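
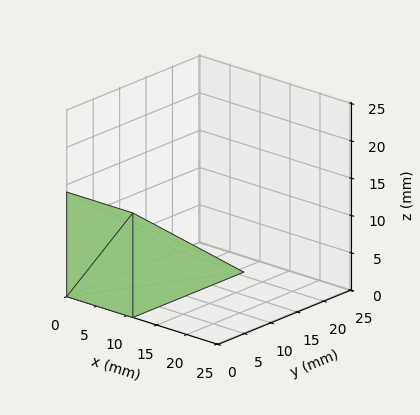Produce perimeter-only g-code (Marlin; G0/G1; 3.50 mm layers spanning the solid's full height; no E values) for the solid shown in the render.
Reading the render: the shape is a wedge (ramp): 11 × 21 mm base, rising to 14 mm along the y=0 edge and sloping linearly to z=0 at y=21 (dimensions read to the nearest mm from the axis ticks). For the g-code, the solid's height is divided into equal slices at the stated Δz and each level perimeter traced with G1 moves after a G0 lift.

; perimeter-only toolpath
G21 ; units = mm
G90 ; absolute positioning
G28 ; home
; layer 1
G0 Z3.50
G0 X0.00 Y0.00
G1 X11.00 Y0.00
G1 X11.00 Y15.75
G1 X0.00 Y15.75
G1 X0.00 Y0.00
; layer 2
G0 Z7.00
G0 X0.00 Y0.00
G1 X11.00 Y0.00
G1 X11.00 Y10.50
G1 X0.00 Y10.50
G1 X0.00 Y0.00
; layer 3
G0 Z10.50
G0 X0.00 Y0.00
G1 X11.00 Y0.00
G1 X11.00 Y5.25
G1 X0.00 Y5.25
G1 X0.00 Y0.00
M2 ; end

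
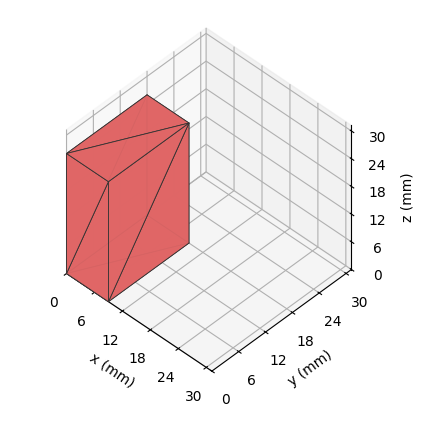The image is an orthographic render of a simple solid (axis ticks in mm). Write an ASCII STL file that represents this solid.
Reading the render: the shape is a rectangular box, roughly 9 × 18 mm footprint and 26 mm tall (dimensions read to the nearest mm from the axis ticks). For the STL, each face is triangulated and given an outward normal.

solid part
  facet normal 0.0000 0.0000 -1.0000
    outer loop
      vertex 9.000 18.000 0.000
      vertex 9.000 0.000 0.000
      vertex 0.000 0.000 0.000
    endloop
  endfacet
  facet normal 0.0000 0.0000 -1.0000
    outer loop
      vertex 0.000 18.000 0.000
      vertex 9.000 18.000 0.000
      vertex 0.000 0.000 0.000
    endloop
  endfacet
  facet normal 0.0000 0.0000 1.0000
    outer loop
      vertex 0.000 0.000 26.000
      vertex 9.000 0.000 26.000
      vertex 9.000 18.000 26.000
    endloop
  endfacet
  facet normal 0.0000 0.0000 1.0000
    outer loop
      vertex 0.000 0.000 26.000
      vertex 9.000 18.000 26.000
      vertex 0.000 18.000 26.000
    endloop
  endfacet
  facet normal 0.0000 -1.0000 0.0000
    outer loop
      vertex 0.000 0.000 0.000
      vertex 9.000 0.000 0.000
      vertex 9.000 0.000 26.000
    endloop
  endfacet
  facet normal 0.0000 -1.0000 0.0000
    outer loop
      vertex 0.000 0.000 0.000
      vertex 9.000 0.000 26.000
      vertex 0.000 0.000 26.000
    endloop
  endfacet
  facet normal 0.0000 1.0000 0.0000
    outer loop
      vertex 9.000 18.000 26.000
      vertex 9.000 18.000 0.000
      vertex 0.000 18.000 0.000
    endloop
  endfacet
  facet normal 0.0000 1.0000 0.0000
    outer loop
      vertex 0.000 18.000 26.000
      vertex 9.000 18.000 26.000
      vertex 0.000 18.000 0.000
    endloop
  endfacet
  facet normal -1.0000 0.0000 0.0000
    outer loop
      vertex 0.000 18.000 26.000
      vertex 0.000 18.000 0.000
      vertex 0.000 0.000 0.000
    endloop
  endfacet
  facet normal -1.0000 0.0000 0.0000
    outer loop
      vertex 0.000 0.000 26.000
      vertex 0.000 18.000 26.000
      vertex 0.000 0.000 0.000
    endloop
  endfacet
  facet normal 1.0000 0.0000 0.0000
    outer loop
      vertex 9.000 0.000 0.000
      vertex 9.000 18.000 0.000
      vertex 9.000 18.000 26.000
    endloop
  endfacet
  facet normal 1.0000 0.0000 0.0000
    outer loop
      vertex 9.000 0.000 0.000
      vertex 9.000 18.000 26.000
      vertex 9.000 0.000 26.000
    endloop
  endfacet
endsolid part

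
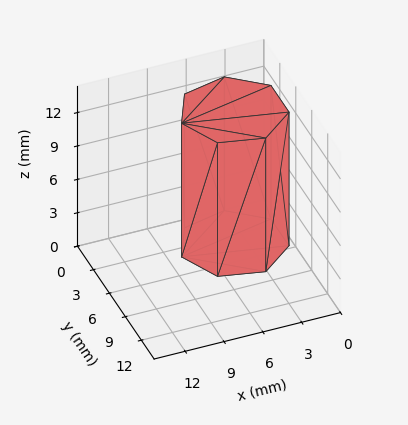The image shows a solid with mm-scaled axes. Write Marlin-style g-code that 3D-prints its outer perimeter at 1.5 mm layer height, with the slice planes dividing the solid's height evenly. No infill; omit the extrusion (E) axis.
Reading the render: the shape is a regular 7-sided prism (a cylinder approximated with 7 flat sides), circumscribed radius ≈ 4 mm, height ≈ 12 mm (dimensions read to the nearest mm from the axis ticks). For the g-code, the solid's height is divided into equal slices at the stated Δz and each level perimeter traced with G1 moves after a G0 lift.

; perimeter-only toolpath
G21 ; units = mm
G90 ; absolute positioning
G28 ; home
; layer 1
G0 Z1.5
G0 X8.0 Y4.0
G1 X6.5 Y7.1
G1 X3.1 Y7.9
G1 X0.4 Y5.7
G1 X0.4 Y2.3
G1 X3.1 Y0.1
G1 X6.5 Y0.9
G1 X8.0 Y4.0
; layer 2
G0 Z3.0
G0 X8.0 Y4.0
G1 X6.5 Y7.1
G1 X3.1 Y7.9
G1 X0.4 Y5.7
G1 X0.4 Y2.3
G1 X3.1 Y0.1
G1 X6.5 Y0.9
G1 X8.0 Y4.0
; layer 3
G0 Z4.5
G0 X8.0 Y4.0
G1 X6.5 Y7.1
G1 X3.1 Y7.9
G1 X0.4 Y5.7
G1 X0.4 Y2.3
G1 X3.1 Y0.1
G1 X6.5 Y0.9
G1 X8.0 Y4.0
; layer 4
G0 Z6.0
G0 X8.0 Y4.0
G1 X6.5 Y7.1
G1 X3.1 Y7.9
G1 X0.4 Y5.7
G1 X0.4 Y2.3
G1 X3.1 Y0.1
G1 X6.5 Y0.9
G1 X8.0 Y4.0
; layer 5
G0 Z7.5
G0 X8.0 Y4.0
G1 X6.5 Y7.1
G1 X3.1 Y7.9
G1 X0.4 Y5.7
G1 X0.4 Y2.3
G1 X3.1 Y0.1
G1 X6.5 Y0.9
G1 X8.0 Y4.0
; layer 6
G0 Z9.0
G0 X8.0 Y4.0
G1 X6.5 Y7.1
G1 X3.1 Y7.9
G1 X0.4 Y5.7
G1 X0.4 Y2.3
G1 X3.1 Y0.1
G1 X6.5 Y0.9
G1 X8.0 Y4.0
; layer 7
G0 Z10.5
G0 X8.0 Y4.0
G1 X6.5 Y7.1
G1 X3.1 Y7.9
G1 X0.4 Y5.7
G1 X0.4 Y2.3
G1 X3.1 Y0.1
G1 X6.5 Y0.9
G1 X8.0 Y4.0
; layer 8
G0 Z12.0
G0 X8.0 Y4.0
G1 X6.5 Y7.1
G1 X3.1 Y7.9
G1 X0.4 Y5.7
G1 X0.4 Y2.3
G1 X3.1 Y0.1
G1 X6.5 Y0.9
G1 X8.0 Y4.0
M2 ; end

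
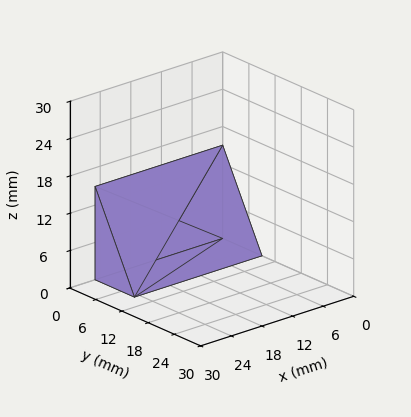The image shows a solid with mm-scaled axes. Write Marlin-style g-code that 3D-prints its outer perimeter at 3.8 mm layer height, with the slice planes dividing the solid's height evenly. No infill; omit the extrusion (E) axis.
Reading the render: the shape is a wedge (ramp): 25 × 9 mm base, rising to 15 mm along the y=0 edge and sloping linearly to z=0 at y=9 (dimensions read to the nearest mm from the axis ticks). For the g-code, the solid's height is divided into equal slices at the stated Δz and each level perimeter traced with G1 moves after a G0 lift.

; perimeter-only toolpath
G21 ; units = mm
G90 ; absolute positioning
G28 ; home
; layer 1
G0 Z3.8
G0 X0.0 Y0.0
G1 X25.0 Y0.0
G1 X25.0 Y6.8
G1 X0.0 Y6.8
G1 X0.0 Y0.0
; layer 2
G0 Z7.5
G0 X0.0 Y0.0
G1 X25.0 Y0.0
G1 X25.0 Y4.5
G1 X0.0 Y4.5
G1 X0.0 Y0.0
; layer 3
G0 Z11.2
G0 X0.0 Y0.0
G1 X25.0 Y0.0
G1 X25.0 Y2.2
G1 X0.0 Y2.2
G1 X0.0 Y0.0
M2 ; end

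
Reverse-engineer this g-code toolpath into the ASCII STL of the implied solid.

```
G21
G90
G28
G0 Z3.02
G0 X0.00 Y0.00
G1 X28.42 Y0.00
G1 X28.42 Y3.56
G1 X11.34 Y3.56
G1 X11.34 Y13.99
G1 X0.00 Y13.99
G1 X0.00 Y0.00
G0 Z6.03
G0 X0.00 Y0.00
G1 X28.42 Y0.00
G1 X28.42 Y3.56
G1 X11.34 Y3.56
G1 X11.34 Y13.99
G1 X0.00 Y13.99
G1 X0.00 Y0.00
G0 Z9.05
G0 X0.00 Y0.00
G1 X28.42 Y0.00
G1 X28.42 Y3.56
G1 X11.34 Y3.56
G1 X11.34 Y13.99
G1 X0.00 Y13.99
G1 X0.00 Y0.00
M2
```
solid part
  facet normal 0.0000 0.0000 -1.0000
    outer loop
      vertex 28.42 3.56 0.00
      vertex 28.42 0.00 0.00
      vertex 0.00 0.00 0.00
    endloop
  endfacet
  facet normal 0.0000 0.0000 -1.0000
    outer loop
      vertex 11.34 3.56 0.00
      vertex 28.42 3.56 0.00
      vertex 0.00 0.00 0.00
    endloop
  endfacet
  facet normal 0.0000 0.0000 -1.0000
    outer loop
      vertex 11.34 13.99 0.00
      vertex 11.34 3.56 0.00
      vertex 0.00 0.00 0.00
    endloop
  endfacet
  facet normal 0.0000 0.0000 -1.0000
    outer loop
      vertex 0.00 13.99 0.00
      vertex 11.34 13.99 0.00
      vertex 0.00 0.00 0.00
    endloop
  endfacet
  facet normal 0.0000 0.0000 1.0000
    outer loop
      vertex 0.00 0.00 9.05
      vertex 28.42 0.00 9.05
      vertex 28.42 3.56 9.05
    endloop
  endfacet
  facet normal 0.0000 0.0000 1.0000
    outer loop
      vertex 0.00 0.00 9.05
      vertex 28.42 3.56 9.05
      vertex 11.34 3.56 9.05
    endloop
  endfacet
  facet normal 0.0000 0.0000 1.0000
    outer loop
      vertex 0.00 0.00 9.05
      vertex 11.34 3.56 9.05
      vertex 11.34 13.99 9.05
    endloop
  endfacet
  facet normal 0.0000 0.0000 1.0000
    outer loop
      vertex 0.00 0.00 9.05
      vertex 11.34 13.99 9.05
      vertex 0.00 13.99 9.05
    endloop
  endfacet
  facet normal 0.0000 -1.0000 0.0000
    outer loop
      vertex 0.00 0.00 0.00
      vertex 28.42 0.00 0.00
      vertex 28.42 0.00 9.05
    endloop
  endfacet
  facet normal 0.0000 -1.0000 0.0000
    outer loop
      vertex 0.00 0.00 0.00
      vertex 28.42 0.00 9.05
      vertex 0.00 0.00 9.05
    endloop
  endfacet
  facet normal 1.0000 0.0000 0.0000
    outer loop
      vertex 28.42 0.00 0.00
      vertex 28.42 3.56 0.00
      vertex 28.42 3.56 9.05
    endloop
  endfacet
  facet normal 1.0000 0.0000 0.0000
    outer loop
      vertex 28.42 0.00 0.00
      vertex 28.42 3.56 9.05
      vertex 28.42 0.00 9.05
    endloop
  endfacet
  facet normal 0.0000 1.0000 0.0000
    outer loop
      vertex 28.42 3.56 0.00
      vertex 11.34 3.56 0.00
      vertex 11.34 3.56 9.05
    endloop
  endfacet
  facet normal 0.0000 1.0000 0.0000
    outer loop
      vertex 28.42 3.56 0.00
      vertex 11.34 3.56 9.05
      vertex 28.42 3.56 9.05
    endloop
  endfacet
  facet normal 1.0000 0.0000 0.0000
    outer loop
      vertex 11.34 3.56 0.00
      vertex 11.34 13.99 0.00
      vertex 11.34 13.99 9.05
    endloop
  endfacet
  facet normal 1.0000 0.0000 0.0000
    outer loop
      vertex 11.34 3.56 0.00
      vertex 11.34 13.99 9.05
      vertex 11.34 3.56 9.05
    endloop
  endfacet
  facet normal 0.0000 1.0000 0.0000
    outer loop
      vertex 11.34 13.99 0.00
      vertex 0.00 13.99 0.00
      vertex 0.00 13.99 9.05
    endloop
  endfacet
  facet normal 0.0000 1.0000 0.0000
    outer loop
      vertex 11.34 13.99 0.00
      vertex 0.00 13.99 9.05
      vertex 11.34 13.99 9.05
    endloop
  endfacet
  facet normal -1.0000 0.0000 0.0000
    outer loop
      vertex 0.00 13.99 0.00
      vertex 0.00 0.00 0.00
      vertex 0.00 0.00 9.05
    endloop
  endfacet
  facet normal -1.0000 0.0000 0.0000
    outer loop
      vertex 0.00 13.99 0.00
      vertex 0.00 0.00 9.05
      vertex 0.00 13.99 9.05
    endloop
  endfacet
endsolid part

The G0 Z moves step by Δz≈3.02 mm. Every layer's G1 loop is the same polygon, so the solid is a straight extrusion of it from z=0 to z≈9.05. Closing with flat bottom and top caps and triangulating gives 20 facets — an L-shaped prism: outer 28.4 × 14 mm, arm thicknesses ≈ 3.56 mm (horizontal) and 11.3 mm (vertical), extruded 9.05 mm in z.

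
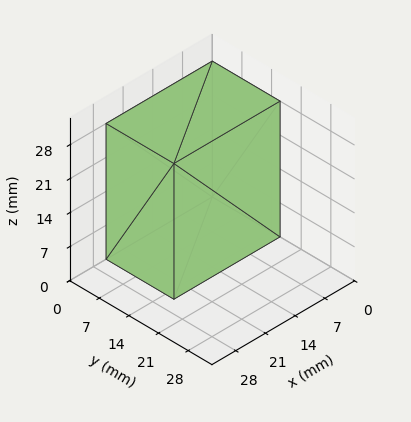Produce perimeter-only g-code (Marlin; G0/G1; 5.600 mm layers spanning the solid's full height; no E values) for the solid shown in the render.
Reading the render: the shape is a rectangular box, roughly 25 × 16 mm footprint and 28 mm tall (dimensions read to the nearest mm from the axis ticks). For the g-code, the solid's height is divided into equal slices at the stated Δz and each level perimeter traced with G1 moves after a G0 lift.

; perimeter-only toolpath
G21 ; units = mm
G90 ; absolute positioning
G28 ; home
; layer 1
G0 Z5.600
G0 X0.000 Y0.000
G1 X25.000 Y0.000
G1 X25.000 Y16.000
G1 X0.000 Y16.000
G1 X0.000 Y0.000
; layer 2
G0 Z11.200
G0 X0.000 Y0.000
G1 X25.000 Y0.000
G1 X25.000 Y16.000
G1 X0.000 Y16.000
G1 X0.000 Y0.000
; layer 3
G0 Z16.800
G0 X0.000 Y0.000
G1 X25.000 Y0.000
G1 X25.000 Y16.000
G1 X0.000 Y16.000
G1 X0.000 Y0.000
; layer 4
G0 Z22.400
G0 X0.000 Y0.000
G1 X25.000 Y0.000
G1 X25.000 Y16.000
G1 X0.000 Y16.000
G1 X0.000 Y0.000
; layer 5
G0 Z28.000
G0 X0.000 Y0.000
G1 X25.000 Y0.000
G1 X25.000 Y16.000
G1 X0.000 Y16.000
G1 X0.000 Y0.000
M2 ; end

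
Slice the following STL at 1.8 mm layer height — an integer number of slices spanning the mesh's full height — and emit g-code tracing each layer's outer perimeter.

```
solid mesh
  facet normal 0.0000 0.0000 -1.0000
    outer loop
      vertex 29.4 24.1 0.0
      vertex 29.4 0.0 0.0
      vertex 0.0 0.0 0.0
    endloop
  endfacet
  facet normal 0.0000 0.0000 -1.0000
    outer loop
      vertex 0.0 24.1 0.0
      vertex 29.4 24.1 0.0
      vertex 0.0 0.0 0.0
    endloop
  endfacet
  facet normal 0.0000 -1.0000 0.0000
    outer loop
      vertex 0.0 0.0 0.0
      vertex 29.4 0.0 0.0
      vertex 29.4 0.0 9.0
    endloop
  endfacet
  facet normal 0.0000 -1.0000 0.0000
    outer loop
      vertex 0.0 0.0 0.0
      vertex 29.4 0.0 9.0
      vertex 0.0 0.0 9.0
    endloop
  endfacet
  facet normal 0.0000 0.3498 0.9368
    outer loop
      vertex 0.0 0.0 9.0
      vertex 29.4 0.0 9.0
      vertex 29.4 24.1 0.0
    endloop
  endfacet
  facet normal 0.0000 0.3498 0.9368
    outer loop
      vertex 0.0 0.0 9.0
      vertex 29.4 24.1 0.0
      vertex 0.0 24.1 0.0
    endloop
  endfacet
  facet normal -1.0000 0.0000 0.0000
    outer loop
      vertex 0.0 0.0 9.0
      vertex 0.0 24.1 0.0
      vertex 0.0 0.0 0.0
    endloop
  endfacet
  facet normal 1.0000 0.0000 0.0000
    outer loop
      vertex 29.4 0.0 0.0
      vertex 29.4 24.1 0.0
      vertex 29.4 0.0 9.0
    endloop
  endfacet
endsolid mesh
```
; perimeter-only toolpath
G21 ; units = mm
G90 ; absolute positioning
G28 ; home
; layer 1
G0 Z1.8
G0 X0.0 Y0.0
G1 X29.4 Y0.0
G1 X29.4 Y19.3
G1 X0.0 Y19.3
G1 X0.0 Y0.0
; layer 2
G0 Z3.6
G0 X0.0 Y0.0
G1 X29.4 Y0.0
G1 X29.4 Y14.5
G1 X0.0 Y14.5
G1 X0.0 Y0.0
; layer 3
G0 Z5.4
G0 X0.0 Y0.0
G1 X29.4 Y0.0
G1 X29.4 Y9.6
G1 X0.0 Y9.6
G1 X0.0 Y0.0
; layer 4
G0 Z7.2
G0 X0.0 Y0.0
G1 X29.4 Y0.0
G1 X29.4 Y4.8
G1 X0.0 Y4.8
G1 X0.0 Y0.0
M2 ; end

The solid is a wedge (ramp): 29.4 × 24.1 mm base, rising to 9 mm along the y=0 edge and sloping linearly to z=0 at y=24.1. Slicing at Δz = 1.8 mm — 5 equal slices spanning the solid's height, so layer i sits at z = i·h/5 — gives 4 non-empty perimeters. Each is a 4-segment closed polygon; G0 lifts to the layer z and rapids to the start vertex, then G1 traces the edges. The cross-section shrinks linearly with z (the slice at the apex is degenerate and omitted).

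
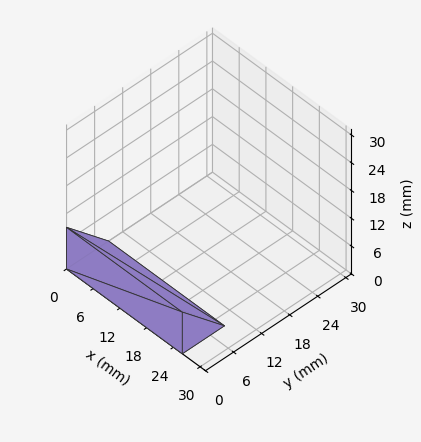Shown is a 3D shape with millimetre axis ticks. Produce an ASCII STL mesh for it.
Reading the render: the shape is a wedge (ramp): 26 × 9 mm base, rising to 9 mm along the y=0 edge and sloping linearly to z=0 at y=9 (dimensions read to the nearest mm from the axis ticks). For the STL, each face is triangulated and given an outward normal.

solid part
  facet normal 0.0000 0.0000 -1.0000
    outer loop
      vertex 26.00 9.00 0.00
      vertex 26.00 0.00 0.00
      vertex 0.00 0.00 0.00
    endloop
  endfacet
  facet normal 0.0000 0.0000 -1.0000
    outer loop
      vertex 0.00 9.00 0.00
      vertex 26.00 9.00 0.00
      vertex 0.00 0.00 0.00
    endloop
  endfacet
  facet normal 0.0000 -1.0000 0.0000
    outer loop
      vertex 0.00 0.00 0.00
      vertex 26.00 0.00 0.00
      vertex 26.00 0.00 9.00
    endloop
  endfacet
  facet normal 0.0000 -1.0000 0.0000
    outer loop
      vertex 0.00 0.00 0.00
      vertex 26.00 0.00 9.00
      vertex 0.00 0.00 9.00
    endloop
  endfacet
  facet normal 0.0000 0.7071 0.7071
    outer loop
      vertex 0.00 0.00 9.00
      vertex 26.00 0.00 9.00
      vertex 26.00 9.00 0.00
    endloop
  endfacet
  facet normal 0.0000 0.7071 0.7071
    outer loop
      vertex 0.00 0.00 9.00
      vertex 26.00 9.00 0.00
      vertex 0.00 9.00 0.00
    endloop
  endfacet
  facet normal -1.0000 0.0000 0.0000
    outer loop
      vertex 0.00 0.00 9.00
      vertex 0.00 9.00 0.00
      vertex 0.00 0.00 0.00
    endloop
  endfacet
  facet normal 1.0000 0.0000 0.0000
    outer loop
      vertex 26.00 0.00 0.00
      vertex 26.00 9.00 0.00
      vertex 26.00 0.00 9.00
    endloop
  endfacet
endsolid part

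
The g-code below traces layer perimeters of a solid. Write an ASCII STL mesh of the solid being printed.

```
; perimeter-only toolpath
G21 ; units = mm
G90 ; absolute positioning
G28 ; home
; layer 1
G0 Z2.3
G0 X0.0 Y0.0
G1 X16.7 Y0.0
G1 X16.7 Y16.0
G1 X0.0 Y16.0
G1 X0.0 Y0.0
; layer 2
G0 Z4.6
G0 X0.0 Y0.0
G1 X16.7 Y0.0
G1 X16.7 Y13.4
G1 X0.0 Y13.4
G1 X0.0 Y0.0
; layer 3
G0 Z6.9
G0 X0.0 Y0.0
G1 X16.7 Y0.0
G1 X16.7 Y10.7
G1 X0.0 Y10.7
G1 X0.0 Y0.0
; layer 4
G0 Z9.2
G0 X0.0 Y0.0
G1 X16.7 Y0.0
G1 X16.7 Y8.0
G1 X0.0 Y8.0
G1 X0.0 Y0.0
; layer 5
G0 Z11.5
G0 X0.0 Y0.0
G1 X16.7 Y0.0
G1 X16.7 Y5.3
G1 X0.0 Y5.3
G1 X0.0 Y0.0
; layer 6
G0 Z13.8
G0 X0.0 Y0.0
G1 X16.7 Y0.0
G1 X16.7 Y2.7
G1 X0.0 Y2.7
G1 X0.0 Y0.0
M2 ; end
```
solid part
  facet normal 0.0000 0.0000 -1.0000
    outer loop
      vertex 16.7 18.7 0.0
      vertex 16.7 0.0 0.0
      vertex 0.0 0.0 0.0
    endloop
  endfacet
  facet normal 0.0000 0.0000 -1.0000
    outer loop
      vertex 0.0 18.7 0.0
      vertex 16.7 18.7 0.0
      vertex 0.0 0.0 0.0
    endloop
  endfacet
  facet normal 0.0000 -1.0000 0.0000
    outer loop
      vertex 0.0 0.0 0.0
      vertex 16.7 0.0 0.0
      vertex 16.7 0.0 16.1
    endloop
  endfacet
  facet normal 0.0000 -1.0000 0.0000
    outer loop
      vertex 0.0 0.0 0.0
      vertex 16.7 0.0 16.1
      vertex 0.0 0.0 16.1
    endloop
  endfacet
  facet normal 0.0000 0.6525 0.7578
    outer loop
      vertex 0.0 0.0 16.1
      vertex 16.7 0.0 16.1
      vertex 16.7 18.7 0.0
    endloop
  endfacet
  facet normal 0.0000 0.6525 0.7578
    outer loop
      vertex 0.0 0.0 16.1
      vertex 16.7 18.7 0.0
      vertex 0.0 18.7 0.0
    endloop
  endfacet
  facet normal -1.0000 0.0000 0.0000
    outer loop
      vertex 0.0 0.0 16.1
      vertex 0.0 18.7 0.0
      vertex 0.0 0.0 0.0
    endloop
  endfacet
  facet normal 1.0000 0.0000 0.0000
    outer loop
      vertex 16.7 0.0 0.0
      vertex 16.7 18.7 0.0
      vertex 16.7 0.0 16.1
    endloop
  endfacet
endsolid part

The G0 Z moves step by Δz≈2.3 mm. The G1 loops shrink linearly with z, so the solid tapers from its base footprint up to z≈16.1. Closing with a flat bottom cap and the tapered top and triangulating gives 8 facets — a wedge (ramp): 16.7 × 18.7 mm base, rising to 16.1 mm along the y=0 edge and sloping linearly to z=0 at y=18.7.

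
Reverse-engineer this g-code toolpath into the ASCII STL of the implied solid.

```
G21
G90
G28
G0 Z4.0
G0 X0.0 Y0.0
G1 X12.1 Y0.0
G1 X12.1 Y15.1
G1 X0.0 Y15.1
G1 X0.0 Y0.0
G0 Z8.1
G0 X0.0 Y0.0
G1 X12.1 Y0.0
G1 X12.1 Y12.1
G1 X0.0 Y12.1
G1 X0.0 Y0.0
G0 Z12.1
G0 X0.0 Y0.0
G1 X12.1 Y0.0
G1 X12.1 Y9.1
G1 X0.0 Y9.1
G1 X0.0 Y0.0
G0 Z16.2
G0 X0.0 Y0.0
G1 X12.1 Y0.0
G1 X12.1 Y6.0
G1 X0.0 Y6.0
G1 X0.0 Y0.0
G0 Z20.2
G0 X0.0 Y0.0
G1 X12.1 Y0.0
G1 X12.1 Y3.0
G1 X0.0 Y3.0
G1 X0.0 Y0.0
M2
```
solid part
  facet normal 0.0000 0.0000 -1.0000
    outer loop
      vertex 12.1 18.1 0.0
      vertex 12.1 0.0 0.0
      vertex 0.0 0.0 0.0
    endloop
  endfacet
  facet normal 0.0000 0.0000 -1.0000
    outer loop
      vertex 0.0 18.1 0.0
      vertex 12.1 18.1 0.0
      vertex 0.0 0.0 0.0
    endloop
  endfacet
  facet normal 0.0000 -1.0000 0.0000
    outer loop
      vertex 0.0 0.0 0.0
      vertex 12.1 0.0 0.0
      vertex 12.1 0.0 24.3
    endloop
  endfacet
  facet normal 0.0000 -1.0000 0.0000
    outer loop
      vertex 0.0 0.0 0.0
      vertex 12.1 0.0 24.3
      vertex 0.0 0.0 24.3
    endloop
  endfacet
  facet normal 0.0000 0.8020 0.5974
    outer loop
      vertex 0.0 0.0 24.3
      vertex 12.1 0.0 24.3
      vertex 12.1 18.1 0.0
    endloop
  endfacet
  facet normal 0.0000 0.8020 0.5974
    outer loop
      vertex 0.0 0.0 24.3
      vertex 12.1 18.1 0.0
      vertex 0.0 18.1 0.0
    endloop
  endfacet
  facet normal -1.0000 0.0000 0.0000
    outer loop
      vertex 0.0 0.0 24.3
      vertex 0.0 18.1 0.0
      vertex 0.0 0.0 0.0
    endloop
  endfacet
  facet normal 1.0000 0.0000 0.0000
    outer loop
      vertex 12.1 0.0 0.0
      vertex 12.1 18.1 0.0
      vertex 12.1 0.0 24.3
    endloop
  endfacet
endsolid part

The G0 Z moves step by Δz≈4.0 mm. The G1 loops shrink linearly with z, so the solid tapers from its base footprint up to z≈24.3. Closing with a flat bottom cap and the tapered top and triangulating gives 8 facets — a wedge (ramp): 12.1 × 18.1 mm base, rising to 24.3 mm along the y=0 edge and sloping linearly to z=0 at y=18.1.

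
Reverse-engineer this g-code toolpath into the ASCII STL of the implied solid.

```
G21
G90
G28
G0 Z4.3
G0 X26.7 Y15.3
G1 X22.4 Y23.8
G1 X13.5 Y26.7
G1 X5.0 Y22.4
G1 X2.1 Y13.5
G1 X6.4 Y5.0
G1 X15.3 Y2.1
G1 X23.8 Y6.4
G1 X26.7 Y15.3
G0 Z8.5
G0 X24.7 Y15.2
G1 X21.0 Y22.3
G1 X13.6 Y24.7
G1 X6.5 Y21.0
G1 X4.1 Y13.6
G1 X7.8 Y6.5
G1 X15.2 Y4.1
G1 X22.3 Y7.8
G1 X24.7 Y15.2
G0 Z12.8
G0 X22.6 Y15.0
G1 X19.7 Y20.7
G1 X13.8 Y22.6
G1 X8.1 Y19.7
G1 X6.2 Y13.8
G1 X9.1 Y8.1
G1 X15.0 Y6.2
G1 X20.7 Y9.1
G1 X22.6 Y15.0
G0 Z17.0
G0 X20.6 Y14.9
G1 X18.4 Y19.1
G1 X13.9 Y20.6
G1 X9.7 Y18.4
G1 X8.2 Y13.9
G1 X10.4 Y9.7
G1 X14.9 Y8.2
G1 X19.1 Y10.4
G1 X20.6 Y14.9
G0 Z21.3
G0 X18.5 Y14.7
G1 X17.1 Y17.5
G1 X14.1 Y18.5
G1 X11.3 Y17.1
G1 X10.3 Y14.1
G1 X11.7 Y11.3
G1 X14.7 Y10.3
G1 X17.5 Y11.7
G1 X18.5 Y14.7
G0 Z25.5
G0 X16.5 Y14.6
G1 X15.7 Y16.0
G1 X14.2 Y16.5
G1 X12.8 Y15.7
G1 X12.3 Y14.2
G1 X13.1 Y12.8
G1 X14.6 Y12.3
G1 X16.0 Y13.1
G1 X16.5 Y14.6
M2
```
solid part
  facet normal 0.0000 0.0000 -1.0000
    outer loop
      vertex 13.3 28.8 0.0
      vertex 23.7 25.4 0.0
      vertex 28.8 15.5 0.0
    endloop
  endfacet
  facet normal 0.0000 0.0000 -1.0000
    outer loop
      vertex 3.4 23.7 0.0
      vertex 13.3 28.8 0.0
      vertex 28.8 15.5 0.0
    endloop
  endfacet
  facet normal 0.0000 0.0000 -1.0000
    outer loop
      vertex 0.0 13.3 0.0
      vertex 3.4 23.7 0.0
      vertex 28.8 15.5 0.0
    endloop
  endfacet
  facet normal 0.0000 0.0000 -1.0000
    outer loop
      vertex 5.1 3.4 0.0
      vertex 0.0 13.3 0.0
      vertex 28.8 15.5 0.0
    endloop
  endfacet
  facet normal 0.0000 0.0000 -1.0000
    outer loop
      vertex 15.5 0.0 0.0
      vertex 5.1 3.4 0.0
      vertex 28.8 15.5 0.0
    endloop
  endfacet
  facet normal 0.0000 0.0000 -1.0000
    outer loop
      vertex 25.4 5.1 0.0
      vertex 15.5 0.0 0.0
      vertex 28.8 15.5 0.0
    endloop
  endfacet
  facet normal 0.8117 0.4182 0.4077
    outer loop
      vertex 28.8 15.5 0.0
      vertex 23.7 25.4 0.0
      vertex 14.4 14.4 29.8
    endloop
  endfacet
  facet normal 0.2836 0.8675 0.4087
    outer loop
      vertex 23.7 25.4 0.0
      vertex 13.3 28.8 0.0
      vertex 14.4 14.4 29.8
    endloop
  endfacet
  facet normal -0.4182 0.8117 0.4077
    outer loop
      vertex 13.3 28.8 0.0
      vertex 3.4 23.7 0.0
      vertex 14.4 14.4 29.8
    endloop
  endfacet
  facet normal -0.8675 0.2836 0.4087
    outer loop
      vertex 3.4 23.7 0.0
      vertex 0.0 13.3 0.0
      vertex 14.4 14.4 29.8
    endloop
  endfacet
  facet normal -0.8117 -0.4182 0.4077
    outer loop
      vertex 0.0 13.3 0.0
      vertex 5.1 3.4 0.0
      vertex 14.4 14.4 29.8
    endloop
  endfacet
  facet normal -0.2836 -0.8675 0.4087
    outer loop
      vertex 5.1 3.4 0.0
      vertex 15.5 0.0 0.0
      vertex 14.4 14.4 29.8
    endloop
  endfacet
  facet normal 0.4182 -0.8117 0.4077
    outer loop
      vertex 15.5 0.0 0.0
      vertex 25.4 5.1 0.0
      vertex 14.4 14.4 29.8
    endloop
  endfacet
  facet normal 0.8675 -0.2836 0.4087
    outer loop
      vertex 25.4 5.1 0.0
      vertex 28.8 15.5 0.0
      vertex 14.4 14.4 29.8
    endloop
  endfacet
endsolid part

The G0 Z moves step by Δz≈4.3 mm. The G1 loops shrink linearly with z, so the solid tapers from its base footprint up to z≈29.8. Closing with a flat bottom cap and the tapered top and triangulating gives 14 facets — a regular 8-sided pyramid, base circumscribed radius ≈ 14.4 mm, apex at z ≈ 29.8 mm.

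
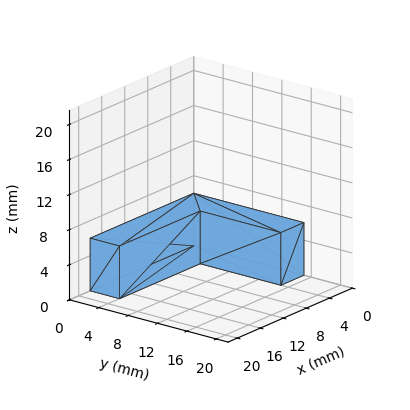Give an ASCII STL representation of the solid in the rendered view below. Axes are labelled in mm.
Reading the render: the shape is an L-shaped prism: outer 18 × 15 mm, arm thicknesses ≈ 4 mm (horizontal) and 4 mm (vertical), extruded 6 mm in z (dimensions read to the nearest mm from the axis ticks). For the STL, each face is triangulated and given an outward normal.

solid part
  facet normal 0.0000 0.0000 -1.0000
    outer loop
      vertex 18.000 4.000 0.000
      vertex 18.000 0.000 0.000
      vertex 0.000 0.000 0.000
    endloop
  endfacet
  facet normal 0.0000 0.0000 -1.0000
    outer loop
      vertex 4.000 4.000 0.000
      vertex 18.000 4.000 0.000
      vertex 0.000 0.000 0.000
    endloop
  endfacet
  facet normal 0.0000 0.0000 -1.0000
    outer loop
      vertex 4.000 15.000 0.000
      vertex 4.000 4.000 0.000
      vertex 0.000 0.000 0.000
    endloop
  endfacet
  facet normal 0.0000 0.0000 -1.0000
    outer loop
      vertex 0.000 15.000 0.000
      vertex 4.000 15.000 0.000
      vertex 0.000 0.000 0.000
    endloop
  endfacet
  facet normal 0.0000 0.0000 1.0000
    outer loop
      vertex 0.000 0.000 6.000
      vertex 18.000 0.000 6.000
      vertex 18.000 4.000 6.000
    endloop
  endfacet
  facet normal 0.0000 0.0000 1.0000
    outer loop
      vertex 0.000 0.000 6.000
      vertex 18.000 4.000 6.000
      vertex 4.000 4.000 6.000
    endloop
  endfacet
  facet normal 0.0000 0.0000 1.0000
    outer loop
      vertex 0.000 0.000 6.000
      vertex 4.000 4.000 6.000
      vertex 4.000 15.000 6.000
    endloop
  endfacet
  facet normal 0.0000 0.0000 1.0000
    outer loop
      vertex 0.000 0.000 6.000
      vertex 4.000 15.000 6.000
      vertex 0.000 15.000 6.000
    endloop
  endfacet
  facet normal 0.0000 -1.0000 0.0000
    outer loop
      vertex 0.000 0.000 0.000
      vertex 18.000 0.000 0.000
      vertex 18.000 0.000 6.000
    endloop
  endfacet
  facet normal 0.0000 -1.0000 0.0000
    outer loop
      vertex 0.000 0.000 0.000
      vertex 18.000 0.000 6.000
      vertex 0.000 0.000 6.000
    endloop
  endfacet
  facet normal 1.0000 0.0000 0.0000
    outer loop
      vertex 18.000 0.000 0.000
      vertex 18.000 4.000 0.000
      vertex 18.000 4.000 6.000
    endloop
  endfacet
  facet normal 1.0000 0.0000 0.0000
    outer loop
      vertex 18.000 0.000 0.000
      vertex 18.000 4.000 6.000
      vertex 18.000 0.000 6.000
    endloop
  endfacet
  facet normal 0.0000 1.0000 0.0000
    outer loop
      vertex 18.000 4.000 0.000
      vertex 4.000 4.000 0.000
      vertex 4.000 4.000 6.000
    endloop
  endfacet
  facet normal 0.0000 1.0000 0.0000
    outer loop
      vertex 18.000 4.000 0.000
      vertex 4.000 4.000 6.000
      vertex 18.000 4.000 6.000
    endloop
  endfacet
  facet normal 1.0000 0.0000 0.0000
    outer loop
      vertex 4.000 4.000 0.000
      vertex 4.000 15.000 0.000
      vertex 4.000 15.000 6.000
    endloop
  endfacet
  facet normal 1.0000 0.0000 0.0000
    outer loop
      vertex 4.000 4.000 0.000
      vertex 4.000 15.000 6.000
      vertex 4.000 4.000 6.000
    endloop
  endfacet
  facet normal 0.0000 1.0000 0.0000
    outer loop
      vertex 4.000 15.000 0.000
      vertex 0.000 15.000 0.000
      vertex 0.000 15.000 6.000
    endloop
  endfacet
  facet normal 0.0000 1.0000 0.0000
    outer loop
      vertex 4.000 15.000 0.000
      vertex 0.000 15.000 6.000
      vertex 4.000 15.000 6.000
    endloop
  endfacet
  facet normal -1.0000 0.0000 0.0000
    outer loop
      vertex 0.000 15.000 0.000
      vertex 0.000 0.000 0.000
      vertex 0.000 0.000 6.000
    endloop
  endfacet
  facet normal -1.0000 0.0000 0.0000
    outer loop
      vertex 0.000 15.000 0.000
      vertex 0.000 0.000 6.000
      vertex 0.000 15.000 6.000
    endloop
  endfacet
endsolid part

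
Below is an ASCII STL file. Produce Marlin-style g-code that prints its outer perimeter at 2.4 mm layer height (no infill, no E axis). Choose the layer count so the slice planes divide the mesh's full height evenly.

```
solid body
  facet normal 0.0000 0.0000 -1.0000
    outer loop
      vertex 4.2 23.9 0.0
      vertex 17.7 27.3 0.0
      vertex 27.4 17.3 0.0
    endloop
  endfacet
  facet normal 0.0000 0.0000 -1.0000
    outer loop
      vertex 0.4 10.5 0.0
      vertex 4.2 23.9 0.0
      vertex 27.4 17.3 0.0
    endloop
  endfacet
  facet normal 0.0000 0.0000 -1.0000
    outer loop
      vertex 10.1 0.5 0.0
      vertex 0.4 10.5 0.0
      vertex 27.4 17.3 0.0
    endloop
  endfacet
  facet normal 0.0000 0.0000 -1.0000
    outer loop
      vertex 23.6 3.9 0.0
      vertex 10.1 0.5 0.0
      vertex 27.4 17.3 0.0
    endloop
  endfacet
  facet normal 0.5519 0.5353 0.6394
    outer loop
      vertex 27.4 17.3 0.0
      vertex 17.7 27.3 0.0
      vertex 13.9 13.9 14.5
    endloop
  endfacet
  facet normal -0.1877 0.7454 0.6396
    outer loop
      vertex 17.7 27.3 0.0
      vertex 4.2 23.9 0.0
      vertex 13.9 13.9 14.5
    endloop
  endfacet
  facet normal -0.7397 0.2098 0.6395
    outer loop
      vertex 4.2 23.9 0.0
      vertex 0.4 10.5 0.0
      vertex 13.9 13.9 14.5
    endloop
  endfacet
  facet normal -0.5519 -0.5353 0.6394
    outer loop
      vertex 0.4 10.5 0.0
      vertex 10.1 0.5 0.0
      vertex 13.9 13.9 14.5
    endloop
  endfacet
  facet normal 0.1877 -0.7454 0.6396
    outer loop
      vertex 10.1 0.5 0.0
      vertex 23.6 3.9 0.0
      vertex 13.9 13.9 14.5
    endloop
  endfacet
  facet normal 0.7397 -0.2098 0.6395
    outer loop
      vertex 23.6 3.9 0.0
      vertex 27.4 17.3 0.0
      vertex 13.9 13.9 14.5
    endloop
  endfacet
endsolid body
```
; perimeter-only toolpath
G21 ; units = mm
G90 ; absolute positioning
G28 ; home
; layer 1
G0 Z2.4
G0 X25.1 Y16.7
G1 X17.1 Y25.1
G1 X5.8 Y22.2
G1 X2.6 Y11.1
G1 X10.7 Y2.7
G1 X22.0 Y5.6
G1 X25.1 Y16.7
; layer 2
G0 Z4.8
G0 X22.9 Y16.2
G1 X16.4 Y22.8
G1 X7.4 Y20.6
G1 X4.9 Y11.6
G1 X11.4 Y5.0
G1 X20.4 Y7.2
G1 X22.9 Y16.2
; layer 3
G0 Z7.2
G0 X20.6 Y15.6
G1 X15.8 Y20.6
G1 X9.1 Y18.9
G1 X7.2 Y12.2
G1 X12.0 Y7.2
G1 X18.8 Y8.9
G1 X20.6 Y15.6
; layer 4
G0 Z9.7
G0 X18.4 Y15.0
G1 X15.2 Y18.4
G1 X10.7 Y17.2
G1 X9.4 Y12.8
G1 X12.6 Y9.4
G1 X17.1 Y10.6
G1 X18.4 Y15.0
; layer 5
G0 Z12.1
G0 X16.1 Y14.5
G1 X14.5 Y16.1
G1 X12.3 Y15.6
G1 X11.6 Y13.3
G1 X13.3 Y11.7
G1 X15.5 Y12.2
G1 X16.1 Y14.5
M2 ; end

The solid is a regular 6-sided pyramid, base circumscribed radius ≈ 13.9 mm, apex at z ≈ 14.5 mm. Slicing at Δz = 2.4 mm — 6 equal slices spanning the solid's height, so layer i sits at z = i·h/6 — gives 5 non-empty perimeters. Each is a 6-segment closed polygon; G0 lifts to the layer z and rapids to the start vertex, then G1 traces the edges. The cross-section shrinks linearly with z (the slice at the apex is degenerate and omitted).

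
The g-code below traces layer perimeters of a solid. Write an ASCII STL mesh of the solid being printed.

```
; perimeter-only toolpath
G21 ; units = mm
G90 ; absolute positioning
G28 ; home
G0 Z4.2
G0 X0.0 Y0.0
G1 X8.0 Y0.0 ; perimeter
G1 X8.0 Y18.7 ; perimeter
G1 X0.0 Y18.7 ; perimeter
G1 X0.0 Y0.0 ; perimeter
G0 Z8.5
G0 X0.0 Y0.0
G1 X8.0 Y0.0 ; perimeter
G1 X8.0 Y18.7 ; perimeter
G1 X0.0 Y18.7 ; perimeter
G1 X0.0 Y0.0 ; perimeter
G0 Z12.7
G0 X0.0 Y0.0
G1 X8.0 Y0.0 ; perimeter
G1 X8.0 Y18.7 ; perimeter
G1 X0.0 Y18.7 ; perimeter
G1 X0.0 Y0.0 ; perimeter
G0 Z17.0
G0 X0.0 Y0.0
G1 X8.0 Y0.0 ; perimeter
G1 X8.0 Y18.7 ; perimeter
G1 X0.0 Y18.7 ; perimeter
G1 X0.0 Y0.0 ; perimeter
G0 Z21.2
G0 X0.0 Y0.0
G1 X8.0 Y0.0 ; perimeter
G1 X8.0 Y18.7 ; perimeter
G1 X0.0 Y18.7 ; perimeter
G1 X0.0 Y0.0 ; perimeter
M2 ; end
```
solid part
  facet normal 0.0000 0.0000 -1.0000
    outer loop
      vertex 8.0 18.7 0.0
      vertex 8.0 0.0 0.0
      vertex 0.0 0.0 0.0
    endloop
  endfacet
  facet normal 0.0000 0.0000 -1.0000
    outer loop
      vertex 0.0 18.7 0.0
      vertex 8.0 18.7 0.0
      vertex 0.0 0.0 0.0
    endloop
  endfacet
  facet normal 0.0000 0.0000 1.0000
    outer loop
      vertex 0.0 0.0 21.2
      vertex 8.0 0.0 21.2
      vertex 8.0 18.7 21.2
    endloop
  endfacet
  facet normal 0.0000 0.0000 1.0000
    outer loop
      vertex 0.0 0.0 21.2
      vertex 8.0 18.7 21.2
      vertex 0.0 18.7 21.2
    endloop
  endfacet
  facet normal 0.0000 -1.0000 0.0000
    outer loop
      vertex 0.0 0.0 0.0
      vertex 8.0 0.0 0.0
      vertex 8.0 0.0 21.2
    endloop
  endfacet
  facet normal 0.0000 -1.0000 0.0000
    outer loop
      vertex 0.0 0.0 0.0
      vertex 8.0 0.0 21.2
      vertex 0.0 0.0 21.2
    endloop
  endfacet
  facet normal 0.0000 1.0000 0.0000
    outer loop
      vertex 8.0 18.7 21.2
      vertex 8.0 18.7 0.0
      vertex 0.0 18.7 0.0
    endloop
  endfacet
  facet normal 0.0000 1.0000 0.0000
    outer loop
      vertex 0.0 18.7 21.2
      vertex 8.0 18.7 21.2
      vertex 0.0 18.7 0.0
    endloop
  endfacet
  facet normal -1.0000 0.0000 0.0000
    outer loop
      vertex 0.0 18.7 21.2
      vertex 0.0 18.7 0.0
      vertex 0.0 0.0 0.0
    endloop
  endfacet
  facet normal -1.0000 0.0000 0.0000
    outer loop
      vertex 0.0 0.0 21.2
      vertex 0.0 18.7 21.2
      vertex 0.0 0.0 0.0
    endloop
  endfacet
  facet normal 1.0000 0.0000 0.0000
    outer loop
      vertex 8.0 0.0 0.0
      vertex 8.0 18.7 0.0
      vertex 8.0 18.7 21.2
    endloop
  endfacet
  facet normal 1.0000 0.0000 0.0000
    outer loop
      vertex 8.0 0.0 0.0
      vertex 8.0 18.7 21.2
      vertex 8.0 0.0 21.2
    endloop
  endfacet
endsolid part

The G0 Z moves step by Δz≈4.2 mm. Every layer's G1 loop is the same polygon, so the solid is a straight extrusion of it from z=0 to z≈21.2. Closing with flat bottom and top caps and triangulating gives 12 facets — a rectangular box, roughly 8 × 18.7 mm footprint and 21.2 mm tall.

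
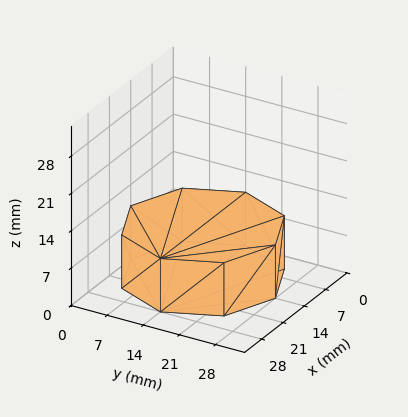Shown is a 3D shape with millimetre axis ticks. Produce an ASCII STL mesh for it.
Reading the render: the shape is a regular 8-sided prism (a cylinder approximated with 8 flat sides), circumscribed radius ≈ 14 mm, height ≈ 10 mm (dimensions read to the nearest mm from the axis ticks). For the STL, each face is triangulated and given an outward normal.

solid part
  facet normal 0.0000 0.0000 -1.0000
    outer loop
      vertex 14.0 28.0 0.0
      vertex 23.9 23.9 0.0
      vertex 28.0 14.0 0.0
    endloop
  endfacet
  facet normal 0.0000 0.0000 -1.0000
    outer loop
      vertex 4.1 23.9 0.0
      vertex 14.0 28.0 0.0
      vertex 28.0 14.0 0.0
    endloop
  endfacet
  facet normal 0.0000 0.0000 -1.0000
    outer loop
      vertex 0.0 14.0 0.0
      vertex 4.1 23.9 0.0
      vertex 28.0 14.0 0.0
    endloop
  endfacet
  facet normal 0.0000 0.0000 -1.0000
    outer loop
      vertex 4.1 4.1 0.0
      vertex 0.0 14.0 0.0
      vertex 28.0 14.0 0.0
    endloop
  endfacet
  facet normal 0.0000 0.0000 -1.0000
    outer loop
      vertex 14.0 0.0 0.0
      vertex 4.1 4.1 0.0
      vertex 28.0 14.0 0.0
    endloop
  endfacet
  facet normal 0.0000 0.0000 -1.0000
    outer loop
      vertex 23.9 4.1 0.0
      vertex 14.0 0.0 0.0
      vertex 28.0 14.0 0.0
    endloop
  endfacet
  facet normal 0.0000 0.0000 1.0000
    outer loop
      vertex 28.0 14.0 10.0
      vertex 23.9 23.9 10.0
      vertex 14.0 28.0 10.0
    endloop
  endfacet
  facet normal 0.0000 0.0000 1.0000
    outer loop
      vertex 28.0 14.0 10.0
      vertex 14.0 28.0 10.0
      vertex 4.1 23.9 10.0
    endloop
  endfacet
  facet normal 0.0000 0.0000 1.0000
    outer loop
      vertex 28.0 14.0 10.0
      vertex 4.1 23.9 10.0
      vertex 0.0 14.0 10.0
    endloop
  endfacet
  facet normal 0.0000 0.0000 1.0000
    outer loop
      vertex 28.0 14.0 10.0
      vertex 0.0 14.0 10.0
      vertex 4.1 4.1 10.0
    endloop
  endfacet
  facet normal 0.0000 0.0000 1.0000
    outer loop
      vertex 28.0 14.0 10.0
      vertex 4.1 4.1 10.0
      vertex 14.0 0.0 10.0
    endloop
  endfacet
  facet normal 0.0000 0.0000 1.0000
    outer loop
      vertex 28.0 14.0 10.0
      vertex 14.0 0.0 10.0
      vertex 23.9 4.1 10.0
    endloop
  endfacet
  facet normal 0.9239 0.3826 0.0000
    outer loop
      vertex 28.0 14.0 0.0
      vertex 23.9 23.9 0.0
      vertex 23.9 23.9 10.0
    endloop
  endfacet
  facet normal 0.9239 0.3826 0.0000
    outer loop
      vertex 28.0 14.0 0.0
      vertex 23.9 23.9 10.0
      vertex 28.0 14.0 10.0
    endloop
  endfacet
  facet normal 0.3826 0.9239 0.0000
    outer loop
      vertex 23.9 23.9 0.0
      vertex 14.0 28.0 0.0
      vertex 14.0 28.0 10.0
    endloop
  endfacet
  facet normal 0.3826 0.9239 0.0000
    outer loop
      vertex 23.9 23.9 0.0
      vertex 14.0 28.0 10.0
      vertex 23.9 23.9 10.0
    endloop
  endfacet
  facet normal -0.3826 0.9239 0.0000
    outer loop
      vertex 14.0 28.0 0.0
      vertex 4.1 23.9 0.0
      vertex 4.1 23.9 10.0
    endloop
  endfacet
  facet normal -0.3826 0.9239 0.0000
    outer loop
      vertex 14.0 28.0 0.0
      vertex 4.1 23.9 10.0
      vertex 14.0 28.0 10.0
    endloop
  endfacet
  facet normal -0.9239 0.3826 0.0000
    outer loop
      vertex 4.1 23.9 0.0
      vertex 0.0 14.0 0.0
      vertex 0.0 14.0 10.0
    endloop
  endfacet
  facet normal -0.9239 0.3826 0.0000
    outer loop
      vertex 4.1 23.9 0.0
      vertex 0.0 14.0 10.0
      vertex 4.1 23.9 10.0
    endloop
  endfacet
  facet normal -0.9239 -0.3826 0.0000
    outer loop
      vertex 0.0 14.0 0.0
      vertex 4.1 4.1 0.0
      vertex 4.1 4.1 10.0
    endloop
  endfacet
  facet normal -0.9239 -0.3826 0.0000
    outer loop
      vertex 0.0 14.0 0.0
      vertex 4.1 4.1 10.0
      vertex 0.0 14.0 10.0
    endloop
  endfacet
  facet normal -0.3826 -0.9239 0.0000
    outer loop
      vertex 4.1 4.1 0.0
      vertex 14.0 0.0 0.0
      vertex 14.0 0.0 10.0
    endloop
  endfacet
  facet normal -0.3826 -0.9239 0.0000
    outer loop
      vertex 4.1 4.1 0.0
      vertex 14.0 0.0 10.0
      vertex 4.1 4.1 10.0
    endloop
  endfacet
  facet normal 0.3826 -0.9239 0.0000
    outer loop
      vertex 14.0 0.0 0.0
      vertex 23.9 4.1 0.0
      vertex 23.9 4.1 10.0
    endloop
  endfacet
  facet normal 0.3826 -0.9239 0.0000
    outer loop
      vertex 14.0 0.0 0.0
      vertex 23.9 4.1 10.0
      vertex 14.0 0.0 10.0
    endloop
  endfacet
  facet normal 0.9239 -0.3826 0.0000
    outer loop
      vertex 23.9 4.1 0.0
      vertex 28.0 14.0 0.0
      vertex 28.0 14.0 10.0
    endloop
  endfacet
  facet normal 0.9239 -0.3826 0.0000
    outer loop
      vertex 23.9 4.1 0.0
      vertex 28.0 14.0 10.0
      vertex 23.9 4.1 10.0
    endloop
  endfacet
endsolid part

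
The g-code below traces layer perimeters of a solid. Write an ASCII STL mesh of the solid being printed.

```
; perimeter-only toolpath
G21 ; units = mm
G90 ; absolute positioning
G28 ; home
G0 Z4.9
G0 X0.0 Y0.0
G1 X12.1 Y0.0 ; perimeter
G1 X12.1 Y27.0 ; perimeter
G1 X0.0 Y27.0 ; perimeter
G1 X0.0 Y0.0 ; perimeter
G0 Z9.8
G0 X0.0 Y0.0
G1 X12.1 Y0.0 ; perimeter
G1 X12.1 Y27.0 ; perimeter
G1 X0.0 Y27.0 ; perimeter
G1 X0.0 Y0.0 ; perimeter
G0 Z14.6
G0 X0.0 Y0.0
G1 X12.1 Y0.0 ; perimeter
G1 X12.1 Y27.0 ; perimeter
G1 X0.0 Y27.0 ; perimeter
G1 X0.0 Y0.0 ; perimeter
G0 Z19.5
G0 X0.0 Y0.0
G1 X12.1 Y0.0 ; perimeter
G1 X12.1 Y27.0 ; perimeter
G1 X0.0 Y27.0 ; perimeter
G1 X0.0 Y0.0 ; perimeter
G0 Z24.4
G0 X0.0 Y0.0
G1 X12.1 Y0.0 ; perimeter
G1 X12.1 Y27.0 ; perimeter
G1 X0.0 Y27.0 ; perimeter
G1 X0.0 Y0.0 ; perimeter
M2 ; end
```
solid part
  facet normal 0.0000 0.0000 -1.0000
    outer loop
      vertex 12.1 27.0 0.0
      vertex 12.1 0.0 0.0
      vertex 0.0 0.0 0.0
    endloop
  endfacet
  facet normal 0.0000 0.0000 -1.0000
    outer loop
      vertex 0.0 27.0 0.0
      vertex 12.1 27.0 0.0
      vertex 0.0 0.0 0.0
    endloop
  endfacet
  facet normal 0.0000 0.0000 1.0000
    outer loop
      vertex 0.0 0.0 24.4
      vertex 12.1 0.0 24.4
      vertex 12.1 27.0 24.4
    endloop
  endfacet
  facet normal 0.0000 0.0000 1.0000
    outer loop
      vertex 0.0 0.0 24.4
      vertex 12.1 27.0 24.4
      vertex 0.0 27.0 24.4
    endloop
  endfacet
  facet normal 0.0000 -1.0000 0.0000
    outer loop
      vertex 0.0 0.0 0.0
      vertex 12.1 0.0 0.0
      vertex 12.1 0.0 24.4
    endloop
  endfacet
  facet normal 0.0000 -1.0000 0.0000
    outer loop
      vertex 0.0 0.0 0.0
      vertex 12.1 0.0 24.4
      vertex 0.0 0.0 24.4
    endloop
  endfacet
  facet normal 0.0000 1.0000 0.0000
    outer loop
      vertex 12.1 27.0 24.4
      vertex 12.1 27.0 0.0
      vertex 0.0 27.0 0.0
    endloop
  endfacet
  facet normal 0.0000 1.0000 0.0000
    outer loop
      vertex 0.0 27.0 24.4
      vertex 12.1 27.0 24.4
      vertex 0.0 27.0 0.0
    endloop
  endfacet
  facet normal -1.0000 0.0000 0.0000
    outer loop
      vertex 0.0 27.0 24.4
      vertex 0.0 27.0 0.0
      vertex 0.0 0.0 0.0
    endloop
  endfacet
  facet normal -1.0000 0.0000 0.0000
    outer loop
      vertex 0.0 0.0 24.4
      vertex 0.0 27.0 24.4
      vertex 0.0 0.0 0.0
    endloop
  endfacet
  facet normal 1.0000 0.0000 0.0000
    outer loop
      vertex 12.1 0.0 0.0
      vertex 12.1 27.0 0.0
      vertex 12.1 27.0 24.4
    endloop
  endfacet
  facet normal 1.0000 0.0000 0.0000
    outer loop
      vertex 12.1 0.0 0.0
      vertex 12.1 27.0 24.4
      vertex 12.1 0.0 24.4
    endloop
  endfacet
endsolid part

The G0 Z moves step by Δz≈4.9 mm. Every layer's G1 loop is the same polygon, so the solid is a straight extrusion of it from z=0 to z≈24.4. Closing with flat bottom and top caps and triangulating gives 12 facets — a rectangular box, roughly 12.1 × 27 mm footprint and 24.4 mm tall.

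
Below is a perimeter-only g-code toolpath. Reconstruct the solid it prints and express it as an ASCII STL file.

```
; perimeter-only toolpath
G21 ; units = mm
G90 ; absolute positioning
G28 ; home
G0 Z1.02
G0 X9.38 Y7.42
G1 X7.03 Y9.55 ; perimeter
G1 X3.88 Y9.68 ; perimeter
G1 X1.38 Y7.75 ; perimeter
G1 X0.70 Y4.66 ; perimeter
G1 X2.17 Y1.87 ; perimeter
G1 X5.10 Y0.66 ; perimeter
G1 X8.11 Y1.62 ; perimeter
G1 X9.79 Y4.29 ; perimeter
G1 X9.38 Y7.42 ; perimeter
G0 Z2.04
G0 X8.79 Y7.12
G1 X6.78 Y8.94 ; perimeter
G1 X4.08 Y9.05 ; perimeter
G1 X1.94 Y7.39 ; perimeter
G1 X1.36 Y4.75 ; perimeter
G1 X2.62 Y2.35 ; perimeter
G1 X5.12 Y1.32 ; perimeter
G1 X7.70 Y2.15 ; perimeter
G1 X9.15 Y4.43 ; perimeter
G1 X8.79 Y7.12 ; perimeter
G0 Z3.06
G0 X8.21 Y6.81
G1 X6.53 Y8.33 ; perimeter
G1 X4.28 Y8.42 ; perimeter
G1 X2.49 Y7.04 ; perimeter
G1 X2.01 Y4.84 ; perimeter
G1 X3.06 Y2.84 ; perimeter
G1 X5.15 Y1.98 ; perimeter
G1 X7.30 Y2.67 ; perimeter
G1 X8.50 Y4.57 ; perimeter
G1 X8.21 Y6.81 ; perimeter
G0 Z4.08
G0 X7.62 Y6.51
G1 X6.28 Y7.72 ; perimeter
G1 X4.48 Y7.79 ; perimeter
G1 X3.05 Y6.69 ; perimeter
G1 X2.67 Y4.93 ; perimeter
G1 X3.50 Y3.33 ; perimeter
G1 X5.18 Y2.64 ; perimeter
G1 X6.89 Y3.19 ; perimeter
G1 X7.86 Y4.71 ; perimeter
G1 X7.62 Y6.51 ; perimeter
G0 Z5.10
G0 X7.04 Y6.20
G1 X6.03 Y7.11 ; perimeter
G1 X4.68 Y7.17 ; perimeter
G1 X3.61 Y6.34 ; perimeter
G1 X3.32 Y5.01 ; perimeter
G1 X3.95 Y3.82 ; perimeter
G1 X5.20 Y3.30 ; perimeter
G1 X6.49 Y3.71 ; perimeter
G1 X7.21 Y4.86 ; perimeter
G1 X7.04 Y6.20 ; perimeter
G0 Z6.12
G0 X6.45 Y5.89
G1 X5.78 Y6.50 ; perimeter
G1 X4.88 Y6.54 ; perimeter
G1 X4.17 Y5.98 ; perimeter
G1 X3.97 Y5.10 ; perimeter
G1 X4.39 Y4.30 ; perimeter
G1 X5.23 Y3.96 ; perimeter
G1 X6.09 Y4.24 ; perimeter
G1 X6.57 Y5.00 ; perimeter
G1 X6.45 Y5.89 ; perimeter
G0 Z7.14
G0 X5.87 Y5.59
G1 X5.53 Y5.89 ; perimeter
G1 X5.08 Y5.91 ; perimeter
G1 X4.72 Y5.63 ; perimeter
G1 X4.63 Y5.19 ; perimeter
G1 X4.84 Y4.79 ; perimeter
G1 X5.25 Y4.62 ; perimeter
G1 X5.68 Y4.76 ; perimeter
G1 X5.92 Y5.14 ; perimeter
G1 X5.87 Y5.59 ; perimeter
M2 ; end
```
solid part
  facet normal 0.0000 0.0000 -1.0000
    outer loop
      vertex 3.68 10.31 0.00
      vertex 7.28 10.16 0.00
      vertex 9.96 7.73 0.00
    endloop
  endfacet
  facet normal 0.0000 0.0000 -1.0000
    outer loop
      vertex 0.82 8.10 0.00
      vertex 3.68 10.31 0.00
      vertex 9.96 7.73 0.00
    endloop
  endfacet
  facet normal 0.0000 0.0000 -1.0000
    outer loop
      vertex 0.05 4.57 0.00
      vertex 0.82 8.10 0.00
      vertex 9.96 7.73 0.00
    endloop
  endfacet
  facet normal 0.0000 0.0000 -1.0000
    outer loop
      vertex 1.73 1.38 0.00
      vertex 0.05 4.57 0.00
      vertex 9.96 7.73 0.00
    endloop
  endfacet
  facet normal 0.0000 0.0000 -1.0000
    outer loop
      vertex 5.07 0.00 0.00
      vertex 1.73 1.38 0.00
      vertex 9.96 7.73 0.00
    endloop
  endfacet
  facet normal 0.0000 0.0000 -1.0000
    outer loop
      vertex 8.51 1.10 0.00
      vertex 5.07 0.00 0.00
      vertex 9.96 7.73 0.00
    endloop
  endfacet
  facet normal 0.0000 0.0000 -1.0000
    outer loop
      vertex 10.44 4.15 0.00
      vertex 8.51 1.10 0.00
      vertex 9.96 7.73 0.00
    endloop
  endfacet
  facet normal 0.5740 0.6331 0.5193
    outer loop
      vertex 9.96 7.73 0.00
      vertex 7.28 10.16 0.00
      vertex 5.28 5.28 8.16
    endloop
  endfacet
  facet normal 0.0356 0.8538 0.5193
    outer loop
      vertex 7.28 10.16 0.00
      vertex 3.68 10.31 0.00
      vertex 5.28 5.28 8.16
    endloop
  endfacet
  facet normal -0.5225 0.6762 0.5193
    outer loop
      vertex 3.68 10.31 0.00
      vertex 0.82 8.10 0.00
      vertex 5.28 5.28 8.16
    endloop
  endfacet
  facet normal -0.8350 0.1821 0.5193
    outer loop
      vertex 0.82 8.10 0.00
      vertex 0.05 4.57 0.00
      vertex 5.28 5.28 8.16
    endloop
  endfacet
  facet normal -0.7561 -0.3982 0.5193
    outer loop
      vertex 0.05 4.57 0.00
      vertex 1.73 1.38 0.00
      vertex 5.28 5.28 8.16
    endloop
  endfacet
  facet normal -0.3263 -0.7898 0.5194
    outer loop
      vertex 1.73 1.38 0.00
      vertex 5.07 0.00 0.00
      vertex 5.28 5.28 8.16
    endloop
  endfacet
  facet normal 0.2602 -0.8137 0.5198
    outer loop
      vertex 5.07 0.00 0.00
      vertex 8.51 1.10 0.00
      vertex 5.28 5.28 8.16
    endloop
  endfacet
  facet normal 0.7219 -0.4568 0.5198
    outer loop
      vertex 8.51 1.10 0.00
      vertex 10.44 4.15 0.00
      vertex 5.28 5.28 8.16
    endloop
  endfacet
  facet normal 0.8468 0.1135 0.5197
    outer loop
      vertex 10.44 4.15 0.00
      vertex 9.96 7.73 0.00
      vertex 5.28 5.28 8.16
    endloop
  endfacet
endsolid part

The G0 Z moves step by Δz≈1.02 mm. The G1 loops shrink linearly with z, so the solid tapers from its base footprint up to z≈8.16. Closing with a flat bottom cap and the tapered top and triangulating gives 16 facets — a regular 9-sided pyramid, base circumscribed radius ≈ 5.28 mm, apex at z ≈ 8.16 mm.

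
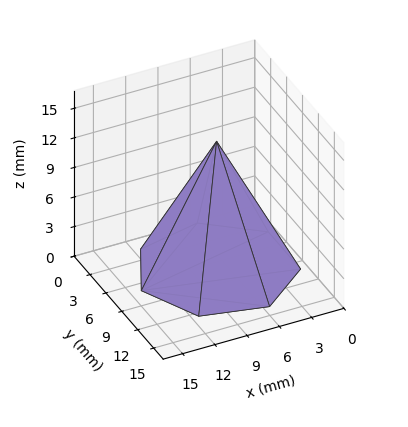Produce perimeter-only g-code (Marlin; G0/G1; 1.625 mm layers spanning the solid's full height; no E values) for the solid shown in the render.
Reading the render: the shape is a regular 7-sided pyramid, base circumscribed radius ≈ 7 mm, apex at z ≈ 13 mm (dimensions read to the nearest mm from the axis ticks). For the g-code, the solid's height is divided into equal slices at the stated Δz and each level perimeter traced with G1 moves after a G0 lift.

; perimeter-only toolpath
G21 ; units = mm
G90 ; absolute positioning
G28 ; home
; layer 1
G0 Z1.625
G0 X13.125 Y7.000
G1 X10.819 Y11.789
G1 X5.637 Y12.971
G1 X1.481 Y9.657
G1 X1.481 Y4.343
G1 X5.637 Y1.029
G1 X10.819 Y2.211
G1 X13.125 Y7.000
; layer 2
G0 Z3.250
G0 X12.250 Y7.000
G1 X10.273 Y11.105
G1 X5.832 Y12.118
G1 X2.270 Y9.278
G1 X2.270 Y4.722
G1 X5.832 Y1.882
G1 X10.273 Y2.895
G1 X12.250 Y7.000
; layer 3
G0 Z4.875
G0 X11.375 Y7.000
G1 X9.728 Y10.421
G1 X6.026 Y11.265
G1 X3.058 Y8.898
G1 X3.058 Y5.102
G1 X6.026 Y2.735
G1 X9.728 Y3.579
G1 X11.375 Y7.000
; layer 4
G0 Z6.500
G0 X10.500 Y7.000
G1 X9.182 Y9.736
G1 X6.221 Y10.412
G1 X3.846 Y8.518
G1 X3.846 Y5.482
G1 X6.221 Y3.588
G1 X9.182 Y4.263
G1 X10.500 Y7.000
; layer 5
G0 Z8.125
G0 X9.625 Y7.000
G1 X8.636 Y9.052
G1 X6.416 Y9.559
G1 X4.635 Y8.139
G1 X4.635 Y5.861
G1 X6.416 Y4.441
G1 X8.636 Y4.948
G1 X9.625 Y7.000
; layer 6
G0 Z9.750
G0 X8.750 Y7.000
G1 X8.091 Y8.368
G1 X6.611 Y8.706
G1 X5.423 Y7.759
G1 X5.423 Y6.241
G1 X6.611 Y5.294
G1 X8.091 Y5.632
G1 X8.750 Y7.000
; layer 7
G0 Z11.375
G0 X7.875 Y7.000
G1 X7.546 Y7.684
G1 X6.805 Y7.853
G1 X6.212 Y7.380
G1 X6.212 Y6.620
G1 X6.805 Y6.147
G1 X7.546 Y6.316
G1 X7.875 Y7.000
M2 ; end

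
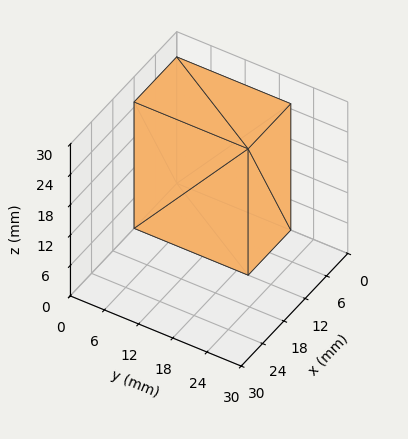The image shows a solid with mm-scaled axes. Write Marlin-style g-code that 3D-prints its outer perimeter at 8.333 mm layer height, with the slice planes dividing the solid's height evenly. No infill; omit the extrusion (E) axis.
Reading the render: the shape is a rectangular box, roughly 12 × 20 mm footprint and 25 mm tall (dimensions read to the nearest mm from the axis ticks). For the g-code, the solid's height is divided into equal slices at the stated Δz and each level perimeter traced with G1 moves after a G0 lift.

; perimeter-only toolpath
G21 ; units = mm
G90 ; absolute positioning
G28 ; home
; layer 1
G0 Z8.333
G0 X0.000 Y0.000
G1 X12.000 Y0.000
G1 X12.000 Y20.000
G1 X0.000 Y20.000
G1 X0.000 Y0.000
; layer 2
G0 Z16.667
G0 X0.000 Y0.000
G1 X12.000 Y0.000
G1 X12.000 Y20.000
G1 X0.000 Y20.000
G1 X0.000 Y0.000
; layer 3
G0 Z25.000
G0 X0.000 Y0.000
G1 X12.000 Y0.000
G1 X12.000 Y20.000
G1 X0.000 Y20.000
G1 X0.000 Y0.000
M2 ; end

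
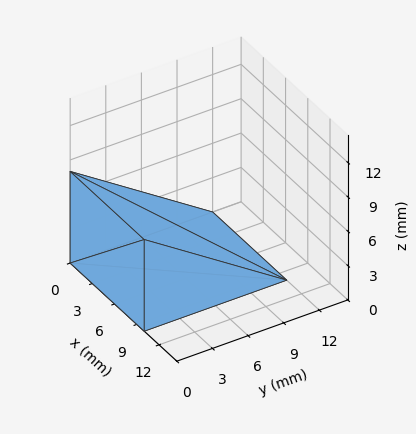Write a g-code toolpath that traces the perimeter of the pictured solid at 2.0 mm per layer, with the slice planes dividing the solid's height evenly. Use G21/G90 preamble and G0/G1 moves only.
Reading the render: the shape is a wedge (ramp): 10 × 12 mm base, rising to 8 mm along the y=0 edge and sloping linearly to z=0 at y=12 (dimensions read to the nearest mm from the axis ticks). For the g-code, the solid's height is divided into equal slices at the stated Δz and each level perimeter traced with G1 moves after a G0 lift.

; perimeter-only toolpath
G21 ; units = mm
G90 ; absolute positioning
G28 ; home
; layer 1
G0 Z2.0
G0 X0.0 Y0.0
G1 X10.0 Y0.0
G1 X10.0 Y9.0
G1 X0.0 Y9.0
G1 X0.0 Y0.0
; layer 2
G0 Z4.0
G0 X0.0 Y0.0
G1 X10.0 Y0.0
G1 X10.0 Y6.0
G1 X0.0 Y6.0
G1 X0.0 Y0.0
; layer 3
G0 Z6.0
G0 X0.0 Y0.0
G1 X10.0 Y0.0
G1 X10.0 Y3.0
G1 X0.0 Y3.0
G1 X0.0 Y0.0
M2 ; end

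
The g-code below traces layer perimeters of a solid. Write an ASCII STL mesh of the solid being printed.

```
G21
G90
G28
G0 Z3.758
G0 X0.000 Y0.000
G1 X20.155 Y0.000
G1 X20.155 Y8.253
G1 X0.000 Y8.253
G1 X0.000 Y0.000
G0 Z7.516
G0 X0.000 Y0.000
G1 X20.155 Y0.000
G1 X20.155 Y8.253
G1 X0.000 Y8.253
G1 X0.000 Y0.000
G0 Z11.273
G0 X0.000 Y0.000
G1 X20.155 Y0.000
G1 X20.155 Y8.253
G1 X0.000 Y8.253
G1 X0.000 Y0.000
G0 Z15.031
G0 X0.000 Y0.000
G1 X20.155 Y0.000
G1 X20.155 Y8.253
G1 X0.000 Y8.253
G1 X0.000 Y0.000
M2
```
solid part
  facet normal 0.0000 0.0000 -1.0000
    outer loop
      vertex 20.155 8.253 0.000
      vertex 20.155 0.000 0.000
      vertex 0.000 0.000 0.000
    endloop
  endfacet
  facet normal 0.0000 0.0000 -1.0000
    outer loop
      vertex 0.000 8.253 0.000
      vertex 20.155 8.253 0.000
      vertex 0.000 0.000 0.000
    endloop
  endfacet
  facet normal 0.0000 0.0000 1.0000
    outer loop
      vertex 0.000 0.000 15.031
      vertex 20.155 0.000 15.031
      vertex 20.155 8.253 15.031
    endloop
  endfacet
  facet normal 0.0000 0.0000 1.0000
    outer loop
      vertex 0.000 0.000 15.031
      vertex 20.155 8.253 15.031
      vertex 0.000 8.253 15.031
    endloop
  endfacet
  facet normal 0.0000 -1.0000 0.0000
    outer loop
      vertex 0.000 0.000 0.000
      vertex 20.155 0.000 0.000
      vertex 20.155 0.000 15.031
    endloop
  endfacet
  facet normal 0.0000 -1.0000 0.0000
    outer loop
      vertex 0.000 0.000 0.000
      vertex 20.155 0.000 15.031
      vertex 0.000 0.000 15.031
    endloop
  endfacet
  facet normal 0.0000 1.0000 0.0000
    outer loop
      vertex 20.155 8.253 15.031
      vertex 20.155 8.253 0.000
      vertex 0.000 8.253 0.000
    endloop
  endfacet
  facet normal 0.0000 1.0000 0.0000
    outer loop
      vertex 0.000 8.253 15.031
      vertex 20.155 8.253 15.031
      vertex 0.000 8.253 0.000
    endloop
  endfacet
  facet normal -1.0000 0.0000 0.0000
    outer loop
      vertex 0.000 8.253 15.031
      vertex 0.000 8.253 0.000
      vertex 0.000 0.000 0.000
    endloop
  endfacet
  facet normal -1.0000 0.0000 0.0000
    outer loop
      vertex 0.000 0.000 15.031
      vertex 0.000 8.253 15.031
      vertex 0.000 0.000 0.000
    endloop
  endfacet
  facet normal 1.0000 0.0000 0.0000
    outer loop
      vertex 20.155 0.000 0.000
      vertex 20.155 8.253 0.000
      vertex 20.155 8.253 15.031
    endloop
  endfacet
  facet normal 1.0000 0.0000 0.0000
    outer loop
      vertex 20.155 0.000 0.000
      vertex 20.155 8.253 15.031
      vertex 20.155 0.000 15.031
    endloop
  endfacet
endsolid part

The G0 Z moves step by Δz≈3.758 mm. Every layer's G1 loop is the same polygon, so the solid is a straight extrusion of it from z=0 to z≈15. Closing with flat bottom and top caps and triangulating gives 12 facets — a rectangular box, roughly 20.2 × 8.25 mm footprint and 15 mm tall.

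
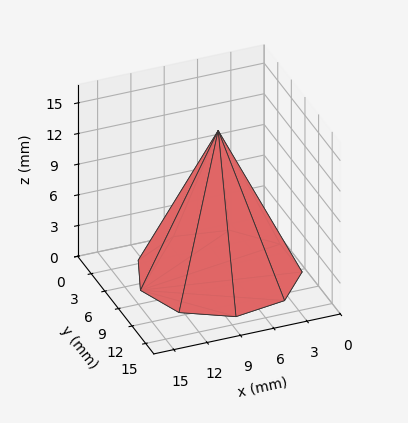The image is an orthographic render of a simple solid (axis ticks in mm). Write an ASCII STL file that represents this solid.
Reading the render: the shape is a regular 9-sided pyramid, base circumscribed radius ≈ 7 mm, apex at z ≈ 14 mm (dimensions read to the nearest mm from the axis ticks). For the STL, each face is triangulated and given an outward normal.

solid part
  facet normal 0.0000 0.0000 -1.0000
    outer loop
      vertex 8.216 13.894 0.000
      vertex 12.362 11.500 0.000
      vertex 14.000 7.000 0.000
    endloop
  endfacet
  facet normal 0.0000 0.0000 -1.0000
    outer loop
      vertex 3.500 13.062 0.000
      vertex 8.216 13.894 0.000
      vertex 14.000 7.000 0.000
    endloop
  endfacet
  facet normal 0.0000 0.0000 -1.0000
    outer loop
      vertex 0.422 9.394 0.000
      vertex 3.500 13.062 0.000
      vertex 14.000 7.000 0.000
    endloop
  endfacet
  facet normal 0.0000 0.0000 -1.0000
    outer loop
      vertex 0.422 4.606 0.000
      vertex 0.422 9.394 0.000
      vertex 14.000 7.000 0.000
    endloop
  endfacet
  facet normal 0.0000 0.0000 -1.0000
    outer loop
      vertex 3.500 0.938 0.000
      vertex 0.422 4.606 0.000
      vertex 14.000 7.000 0.000
    endloop
  endfacet
  facet normal 0.0000 0.0000 -1.0000
    outer loop
      vertex 8.216 0.106 0.000
      vertex 3.500 0.938 0.000
      vertex 14.000 7.000 0.000
    endloop
  endfacet
  facet normal 0.0000 0.0000 -1.0000
    outer loop
      vertex 12.362 2.500 0.000
      vertex 8.216 0.106 0.000
      vertex 14.000 7.000 0.000
    endloop
  endfacet
  facet normal 0.8505 0.3096 0.4252
    outer loop
      vertex 14.000 7.000 0.000
      vertex 12.362 11.500 0.000
      vertex 7.000 7.000 14.000
    endloop
  endfacet
  facet normal 0.4526 0.7838 0.4253
    outer loop
      vertex 12.362 11.500 0.000
      vertex 8.216 13.894 0.000
      vertex 7.000 7.000 14.000
    endloop
  endfacet
  facet normal -0.1572 0.8913 0.4252
    outer loop
      vertex 8.216 13.894 0.000
      vertex 3.500 13.062 0.000
      vertex 7.000 7.000 14.000
    endloop
  endfacet
  facet normal -0.6933 0.5818 0.4252
    outer loop
      vertex 3.500 13.062 0.000
      vertex 0.422 9.394 0.000
      vertex 7.000 7.000 14.000
    endloop
  endfacet
  facet normal -0.9051 0.0000 0.4253
    outer loop
      vertex 0.422 9.394 0.000
      vertex 0.422 4.606 0.000
      vertex 7.000 7.000 14.000
    endloop
  endfacet
  facet normal -0.6933 -0.5818 0.4252
    outer loop
      vertex 0.422 4.606 0.000
      vertex 3.500 0.938 0.000
      vertex 7.000 7.000 14.000
    endloop
  endfacet
  facet normal -0.1572 -0.8913 0.4252
    outer loop
      vertex 3.500 0.938 0.000
      vertex 8.216 0.106 0.000
      vertex 7.000 7.000 14.000
    endloop
  endfacet
  facet normal 0.4526 -0.7838 0.4253
    outer loop
      vertex 8.216 0.106 0.000
      vertex 12.362 2.500 0.000
      vertex 7.000 7.000 14.000
    endloop
  endfacet
  facet normal 0.8505 -0.3096 0.4252
    outer loop
      vertex 12.362 2.500 0.000
      vertex 14.000 7.000 0.000
      vertex 7.000 7.000 14.000
    endloop
  endfacet
endsolid part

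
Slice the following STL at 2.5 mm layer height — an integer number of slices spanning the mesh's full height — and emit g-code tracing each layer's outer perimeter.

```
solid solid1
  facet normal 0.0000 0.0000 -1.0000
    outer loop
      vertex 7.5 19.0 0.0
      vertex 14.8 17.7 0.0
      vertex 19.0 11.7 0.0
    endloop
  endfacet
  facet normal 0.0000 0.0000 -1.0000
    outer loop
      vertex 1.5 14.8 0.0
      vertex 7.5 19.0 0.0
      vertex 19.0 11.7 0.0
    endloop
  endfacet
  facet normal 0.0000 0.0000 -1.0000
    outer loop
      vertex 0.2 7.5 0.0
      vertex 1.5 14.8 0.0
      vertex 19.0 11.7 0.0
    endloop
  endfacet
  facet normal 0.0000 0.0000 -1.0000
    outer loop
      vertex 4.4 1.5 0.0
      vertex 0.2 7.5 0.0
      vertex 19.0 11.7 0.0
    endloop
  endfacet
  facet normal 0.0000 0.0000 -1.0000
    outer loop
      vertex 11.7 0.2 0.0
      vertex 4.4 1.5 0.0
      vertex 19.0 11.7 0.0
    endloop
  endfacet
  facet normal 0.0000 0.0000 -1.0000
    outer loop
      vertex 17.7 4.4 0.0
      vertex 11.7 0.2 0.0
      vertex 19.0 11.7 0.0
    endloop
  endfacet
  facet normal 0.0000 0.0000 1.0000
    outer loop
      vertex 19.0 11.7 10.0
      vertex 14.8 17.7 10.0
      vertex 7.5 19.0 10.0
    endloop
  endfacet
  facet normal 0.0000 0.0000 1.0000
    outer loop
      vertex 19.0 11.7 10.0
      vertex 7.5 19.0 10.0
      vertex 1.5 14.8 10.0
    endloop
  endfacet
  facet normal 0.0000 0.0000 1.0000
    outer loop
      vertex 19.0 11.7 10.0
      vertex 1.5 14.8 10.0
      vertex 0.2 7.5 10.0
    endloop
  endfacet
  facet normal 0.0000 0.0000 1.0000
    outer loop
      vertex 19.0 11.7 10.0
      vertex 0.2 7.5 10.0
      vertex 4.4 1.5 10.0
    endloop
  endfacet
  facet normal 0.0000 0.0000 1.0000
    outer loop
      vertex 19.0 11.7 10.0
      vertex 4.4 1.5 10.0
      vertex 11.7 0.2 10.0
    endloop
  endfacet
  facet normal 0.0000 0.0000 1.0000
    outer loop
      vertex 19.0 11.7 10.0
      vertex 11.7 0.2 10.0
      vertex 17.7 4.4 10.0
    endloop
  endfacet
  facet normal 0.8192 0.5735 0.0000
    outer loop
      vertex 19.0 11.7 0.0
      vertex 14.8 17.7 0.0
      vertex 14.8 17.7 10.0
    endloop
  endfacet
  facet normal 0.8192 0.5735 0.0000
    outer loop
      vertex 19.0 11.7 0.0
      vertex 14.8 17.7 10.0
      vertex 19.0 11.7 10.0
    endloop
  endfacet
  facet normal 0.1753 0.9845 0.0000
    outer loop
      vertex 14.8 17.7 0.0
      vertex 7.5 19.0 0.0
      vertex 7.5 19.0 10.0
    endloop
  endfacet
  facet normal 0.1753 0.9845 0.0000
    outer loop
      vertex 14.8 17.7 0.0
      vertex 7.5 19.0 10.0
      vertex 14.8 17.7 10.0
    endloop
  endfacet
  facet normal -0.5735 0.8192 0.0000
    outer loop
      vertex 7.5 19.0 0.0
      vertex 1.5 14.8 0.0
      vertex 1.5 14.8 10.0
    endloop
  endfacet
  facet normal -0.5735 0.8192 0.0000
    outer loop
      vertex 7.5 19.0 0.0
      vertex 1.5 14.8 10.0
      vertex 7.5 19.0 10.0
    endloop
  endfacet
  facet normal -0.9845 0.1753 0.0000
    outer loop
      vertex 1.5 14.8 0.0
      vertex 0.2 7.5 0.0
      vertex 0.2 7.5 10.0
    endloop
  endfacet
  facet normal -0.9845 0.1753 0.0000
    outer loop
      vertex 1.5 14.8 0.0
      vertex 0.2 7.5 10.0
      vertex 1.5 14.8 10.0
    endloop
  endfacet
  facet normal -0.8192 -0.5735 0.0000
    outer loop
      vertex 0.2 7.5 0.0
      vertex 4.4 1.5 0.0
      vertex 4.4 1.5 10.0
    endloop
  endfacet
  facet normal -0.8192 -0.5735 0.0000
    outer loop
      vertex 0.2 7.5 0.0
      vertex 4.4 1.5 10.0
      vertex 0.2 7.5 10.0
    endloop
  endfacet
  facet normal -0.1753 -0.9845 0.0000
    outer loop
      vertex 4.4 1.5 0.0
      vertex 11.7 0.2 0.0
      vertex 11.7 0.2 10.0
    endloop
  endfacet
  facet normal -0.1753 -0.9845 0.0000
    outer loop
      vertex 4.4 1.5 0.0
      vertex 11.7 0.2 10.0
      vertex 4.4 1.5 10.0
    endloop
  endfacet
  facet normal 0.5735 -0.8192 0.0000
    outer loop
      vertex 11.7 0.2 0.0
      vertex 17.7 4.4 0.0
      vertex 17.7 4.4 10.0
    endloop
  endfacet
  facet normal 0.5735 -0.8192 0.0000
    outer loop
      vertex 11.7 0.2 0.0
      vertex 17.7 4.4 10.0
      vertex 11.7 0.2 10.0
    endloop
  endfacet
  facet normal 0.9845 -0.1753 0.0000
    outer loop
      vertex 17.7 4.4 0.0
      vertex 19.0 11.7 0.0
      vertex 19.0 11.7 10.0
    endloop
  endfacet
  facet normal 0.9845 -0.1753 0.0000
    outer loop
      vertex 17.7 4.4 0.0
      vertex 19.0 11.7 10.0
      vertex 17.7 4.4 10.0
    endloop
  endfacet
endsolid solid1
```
; perimeter-only toolpath
G21 ; units = mm
G90 ; absolute positioning
G28 ; home
; layer 1
G0 Z2.5
G0 X19.0 Y11.7
G1 X14.8 Y17.7
G1 X7.5 Y19.0
G1 X1.5 Y14.8
G1 X0.2 Y7.5
G1 X4.4 Y1.5
G1 X11.7 Y0.2
G1 X17.7 Y4.4
G1 X19.0 Y11.7
; layer 2
G0 Z5.0
G0 X19.0 Y11.7
G1 X14.8 Y17.7
G1 X7.5 Y19.0
G1 X1.5 Y14.8
G1 X0.2 Y7.5
G1 X4.4 Y1.5
G1 X11.7 Y0.2
G1 X17.7 Y4.4
G1 X19.0 Y11.7
; layer 3
G0 Z7.5
G0 X19.0 Y11.7
G1 X14.8 Y17.7
G1 X7.5 Y19.0
G1 X1.5 Y14.8
G1 X0.2 Y7.5
G1 X4.4 Y1.5
G1 X11.7 Y0.2
G1 X17.7 Y4.4
G1 X19.0 Y11.7
; layer 4
G0 Z10.0
G0 X19.0 Y11.7
G1 X14.8 Y17.7
G1 X7.5 Y19.0
G1 X1.5 Y14.8
G1 X0.2 Y7.5
G1 X4.4 Y1.5
G1 X11.7 Y0.2
G1 X17.7 Y4.4
G1 X19.0 Y11.7
M2 ; end

The solid is a regular 8-sided prism (a cylinder approximated with 8 flat sides), circumscribed radius ≈ 9.6 mm, height ≈ 10 mm. Slicing at Δz = 2.5 mm — 4 equal slices spanning the solid's height, so layer i sits at z = i·h/4 — gives 4 non-empty perimeters. Each is a 8-segment closed polygon; G0 lifts to the layer z and rapids to the start vertex, then G1 traces the edges.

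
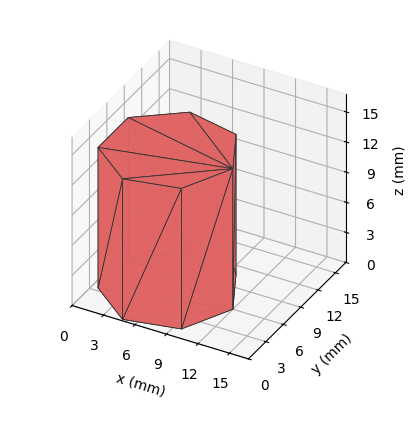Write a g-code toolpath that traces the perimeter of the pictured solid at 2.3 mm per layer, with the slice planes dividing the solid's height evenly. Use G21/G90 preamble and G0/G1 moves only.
Reading the render: the shape is a regular 7-sided prism (a cylinder approximated with 7 flat sides), circumscribed radius ≈ 6 mm, height ≈ 14 mm (dimensions read to the nearest mm from the axis ticks). For the g-code, the solid's height is divided into equal slices at the stated Δz and each level perimeter traced with G1 moves after a G0 lift.

; perimeter-only toolpath
G21 ; units = mm
G90 ; absolute positioning
G28 ; home
; layer 1
G0 Z2.3
G0 X12.0 Y6.0
G1 X9.7 Y10.7
G1 X4.7 Y11.8
G1 X0.6 Y8.6
G1 X0.6 Y3.4
G1 X4.7 Y0.2
G1 X9.7 Y1.3
G1 X12.0 Y6.0
; layer 2
G0 Z4.7
G0 X12.0 Y6.0
G1 X9.7 Y10.7
G1 X4.7 Y11.8
G1 X0.6 Y8.6
G1 X0.6 Y3.4
G1 X4.7 Y0.2
G1 X9.7 Y1.3
G1 X12.0 Y6.0
; layer 3
G0 Z7.0
G0 X12.0 Y6.0
G1 X9.7 Y10.7
G1 X4.7 Y11.8
G1 X0.6 Y8.6
G1 X0.6 Y3.4
G1 X4.7 Y0.2
G1 X9.7 Y1.3
G1 X12.0 Y6.0
; layer 4
G0 Z9.3
G0 X12.0 Y6.0
G1 X9.7 Y10.7
G1 X4.7 Y11.8
G1 X0.6 Y8.6
G1 X0.6 Y3.4
G1 X4.7 Y0.2
G1 X9.7 Y1.3
G1 X12.0 Y6.0
; layer 5
G0 Z11.7
G0 X12.0 Y6.0
G1 X9.7 Y10.7
G1 X4.7 Y11.8
G1 X0.6 Y8.6
G1 X0.6 Y3.4
G1 X4.7 Y0.2
G1 X9.7 Y1.3
G1 X12.0 Y6.0
; layer 6
G0 Z14.0
G0 X12.0 Y6.0
G1 X9.7 Y10.7
G1 X4.7 Y11.8
G1 X0.6 Y8.6
G1 X0.6 Y3.4
G1 X4.7 Y0.2
G1 X9.7 Y1.3
G1 X12.0 Y6.0
M2 ; end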